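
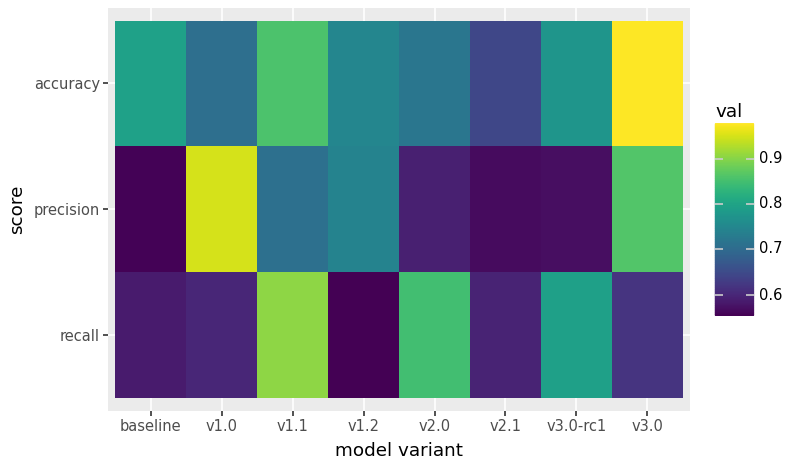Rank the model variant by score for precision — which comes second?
Top 3 for precision: v1.0 ≈ 0.95, v3.0 ≈ 0.85, v1.2 ≈ 0.75.

v3.0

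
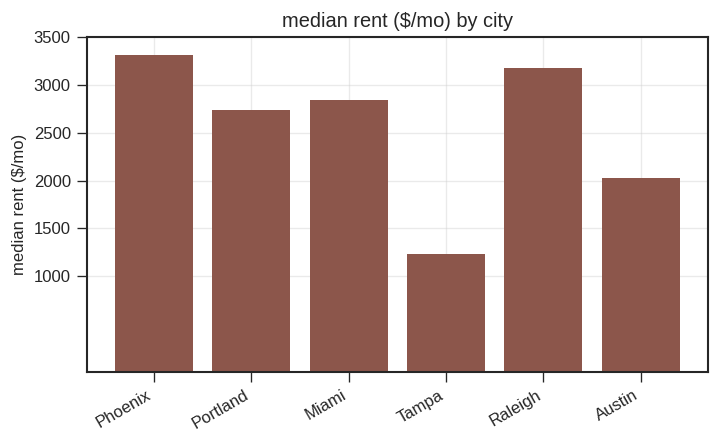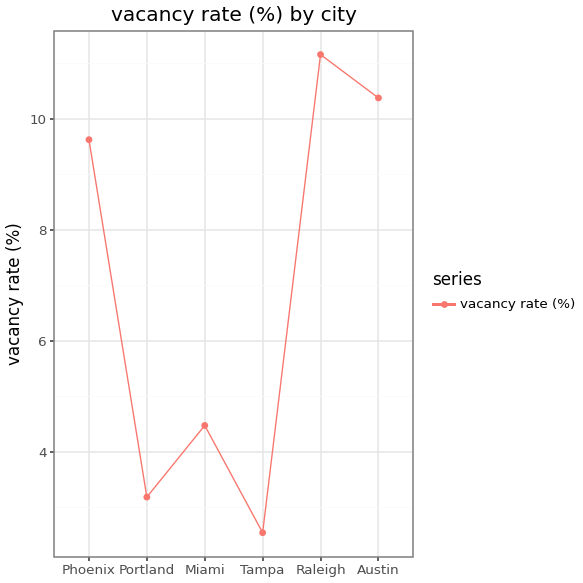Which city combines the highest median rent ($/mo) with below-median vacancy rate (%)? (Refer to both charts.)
Miami

Chart 2 median vacancy rate (%) ≈ 8; below-median cities: Portland, Miami, Tampa. Among those, Miami has the highest median rent ($/mo) (≈ 3000).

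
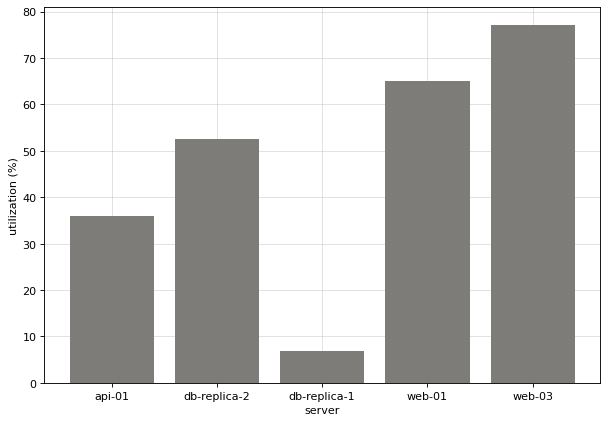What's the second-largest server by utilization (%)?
Top 3: web-03 ≈ 80, web-01 ≈ 70, db-replica-2 ≈ 50.

web-01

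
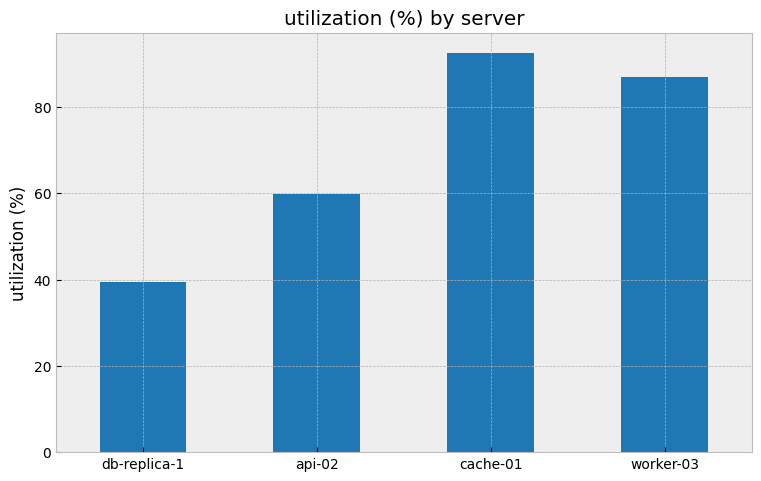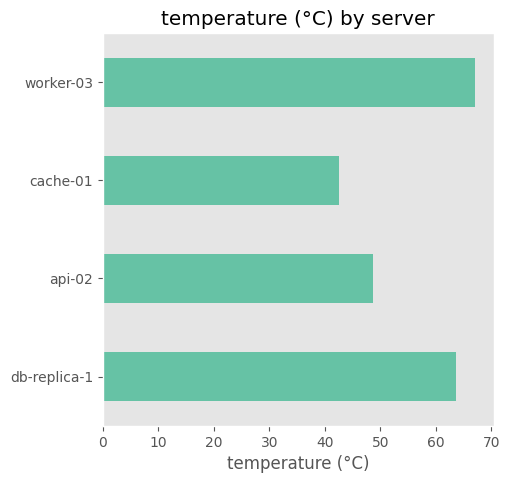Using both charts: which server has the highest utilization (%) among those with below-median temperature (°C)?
cache-01

Chart 2 median temperature (°C) ≈ 60; below-median servers: api-02, cache-01. Among those, cache-01 has the highest utilization (%) (≈ 90).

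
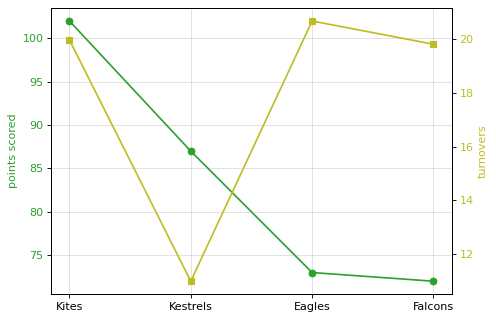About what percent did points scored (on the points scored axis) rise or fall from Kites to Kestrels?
Kites ≈ 100, Kestrels ≈ 85; (85 − 100) / 100 ≈ -15%.

≈ -15%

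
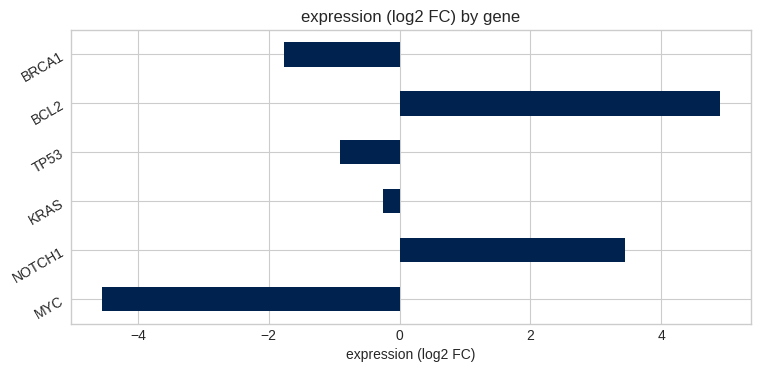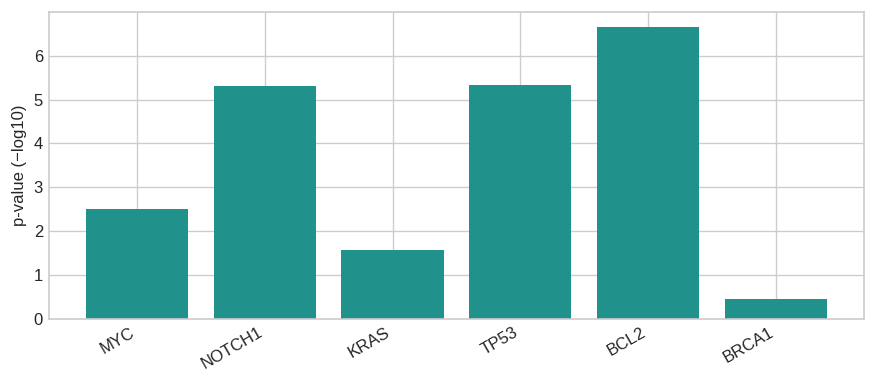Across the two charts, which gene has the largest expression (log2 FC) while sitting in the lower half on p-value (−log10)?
Chart 2 median p-value (−log10) ≈ 4; below-median genes: MYC, KRAS, BRCA1. Among those, KRAS has the highest expression (log2 FC) (≈ -0.5).

KRAS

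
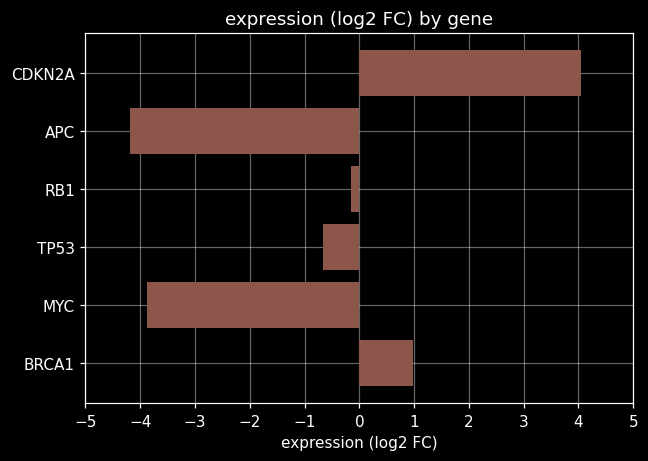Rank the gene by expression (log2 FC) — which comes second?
Top 3: CDKN2A ≈ 4, BRCA1 ≈ 1, RB1 ≈ 0.

BRCA1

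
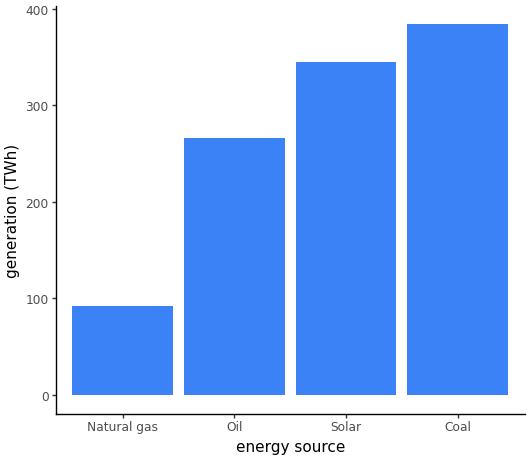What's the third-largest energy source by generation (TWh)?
Top 4: Coal ≈ 400, Solar ≈ 350, Oil ≈ 250, Natural gas ≈ 100.

Oil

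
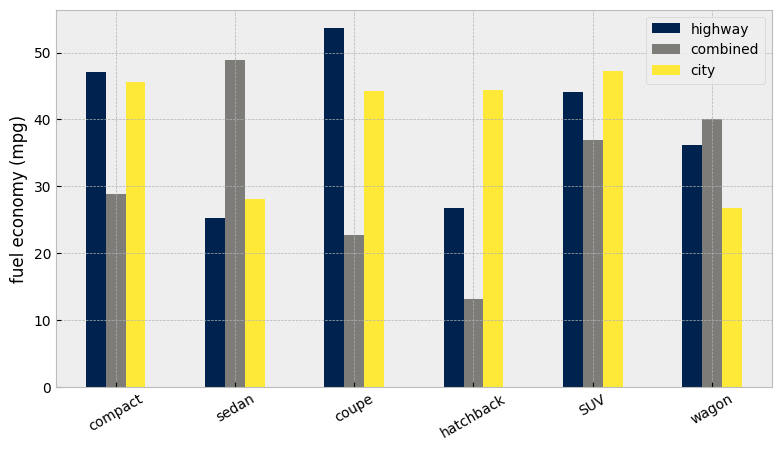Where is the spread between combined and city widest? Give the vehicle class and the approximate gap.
hatchback, ≈ 30 mpg

hatchback: combined ≈ 15, city ≈ 45 → gap ≈ 30. Next-largest (coupe) is only ≈ 20.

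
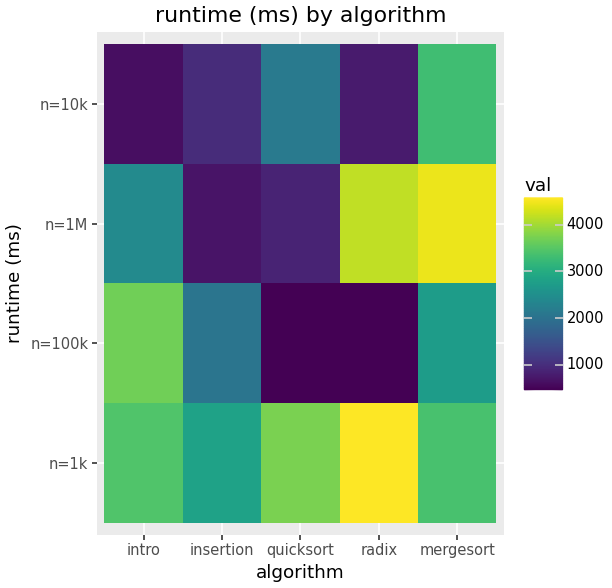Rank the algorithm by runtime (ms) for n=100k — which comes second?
mergesort

Top 3 for n=100k: intro ≈ 3500, mergesort ≈ 2500, insertion ≈ 2000.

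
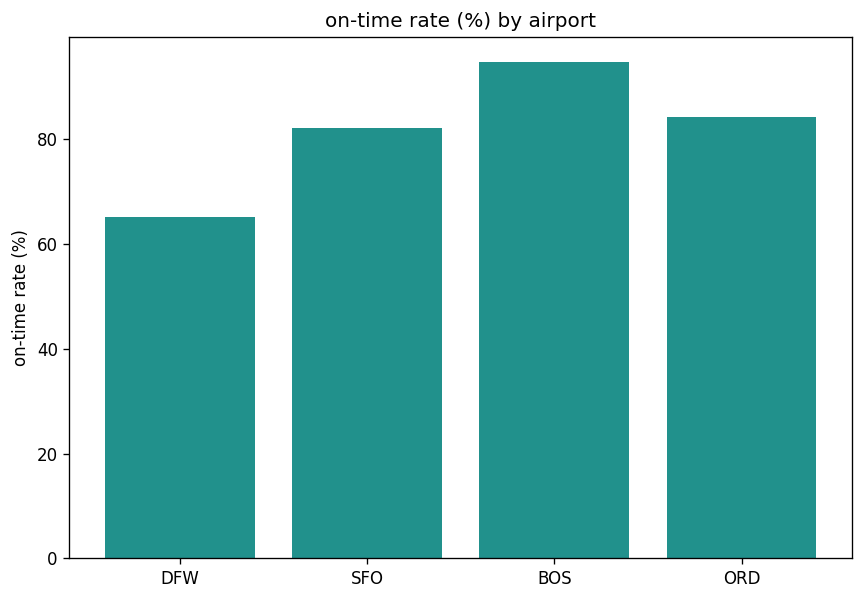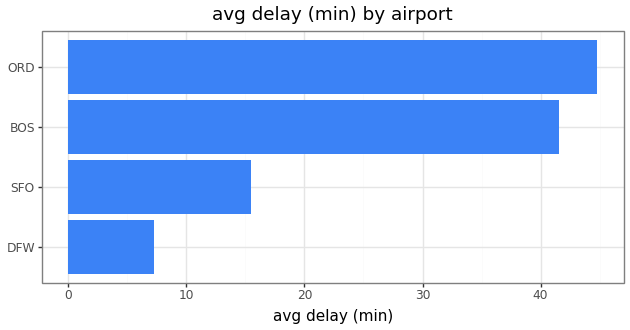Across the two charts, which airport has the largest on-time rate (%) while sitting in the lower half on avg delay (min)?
Chart 2 median avg delay (min) ≈ 30; below-median airports: DFW, SFO. Among those, SFO has the highest on-time rate (%) (≈ 80).

SFO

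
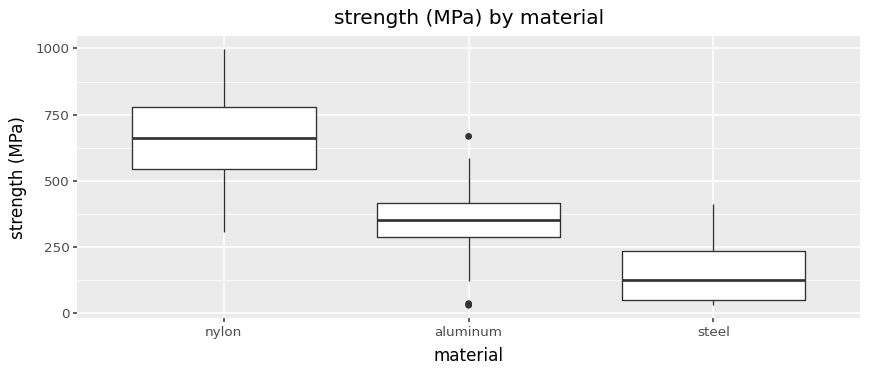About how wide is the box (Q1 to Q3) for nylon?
Q3 ≈ 800, Q1 ≈ 550; IQR ≈ 250.

≈ 250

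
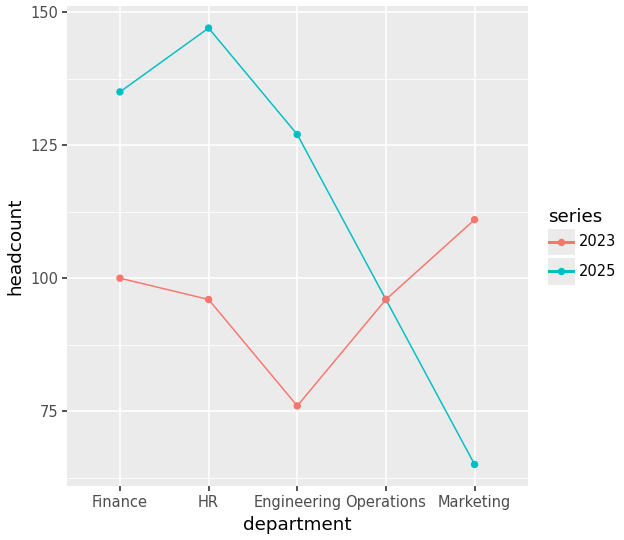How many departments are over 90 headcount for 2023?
Above 90: Finance, HR, Operations, Marketing.

4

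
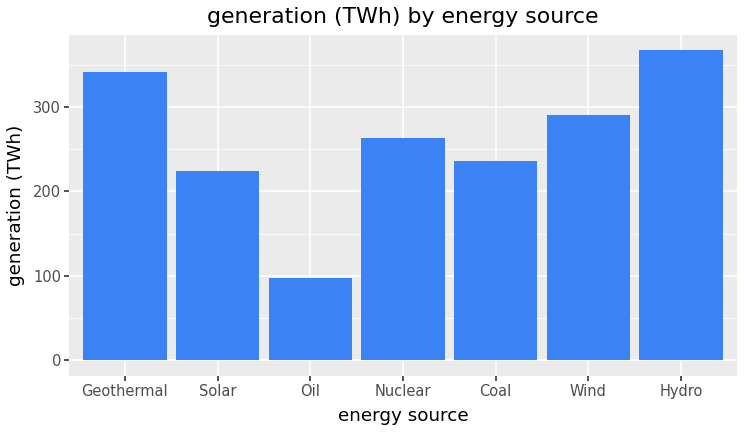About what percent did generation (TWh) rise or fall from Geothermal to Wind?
≈ -14.3%

Geothermal ≈ 350, Wind ≈ 300; (300 − 350) / 350 ≈ -14.3%.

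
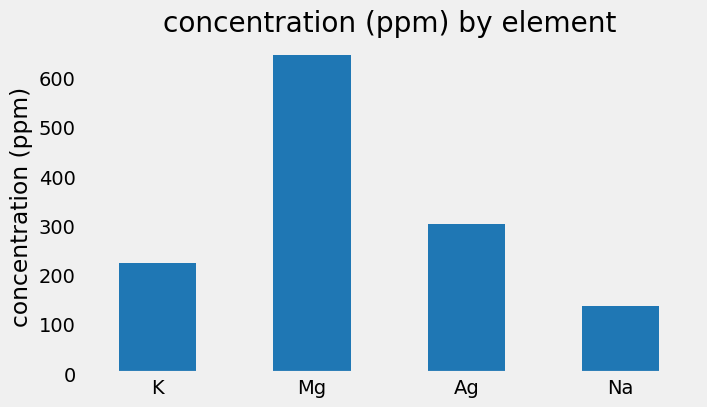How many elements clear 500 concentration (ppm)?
1

Above 500: Mg.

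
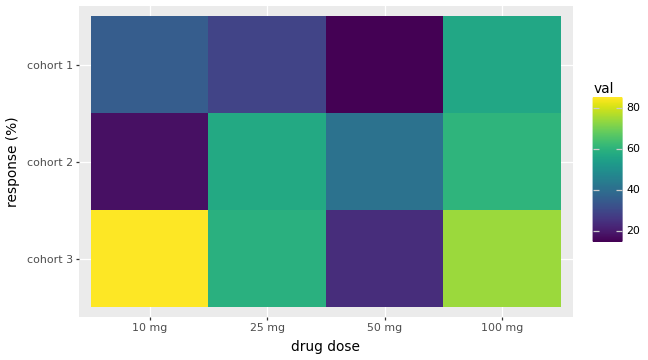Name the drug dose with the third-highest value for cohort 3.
Top 4 for cohort 3: 10 mg ≈ 80, 100 mg ≈ 70, 25 mg ≈ 60, 50 mg ≈ 20.

25 mg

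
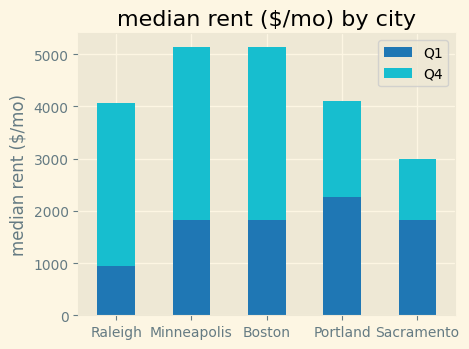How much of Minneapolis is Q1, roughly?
Q1 top ≈ 2000, bottom ≈ 0; segment ≈ 2000.

≈ 2000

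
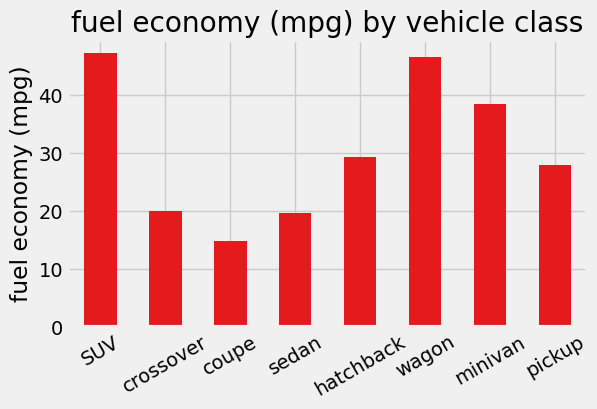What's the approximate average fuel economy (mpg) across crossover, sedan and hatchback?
≈ 23

(20 + 20 + 30) / 3 ≈ 23.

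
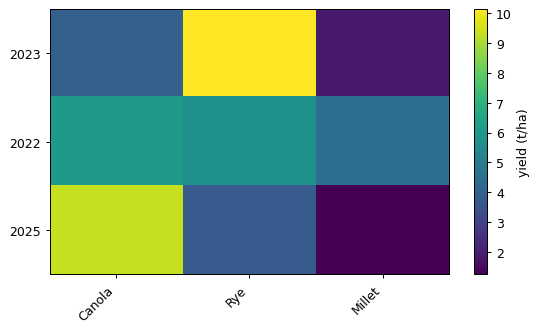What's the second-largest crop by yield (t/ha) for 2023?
Canola

Top 3 for 2023: Rye ≈ 10, Canola ≈ 4, Millet ≈ 2.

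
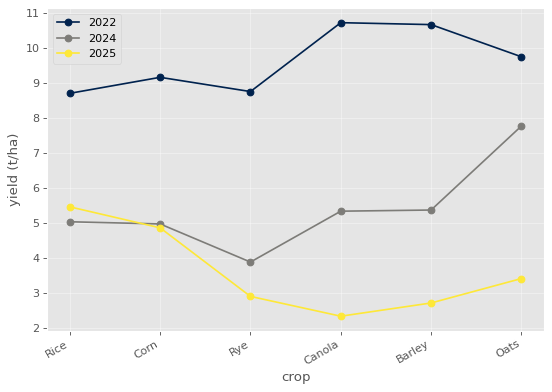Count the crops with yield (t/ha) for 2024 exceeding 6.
1

Above 6: Oats.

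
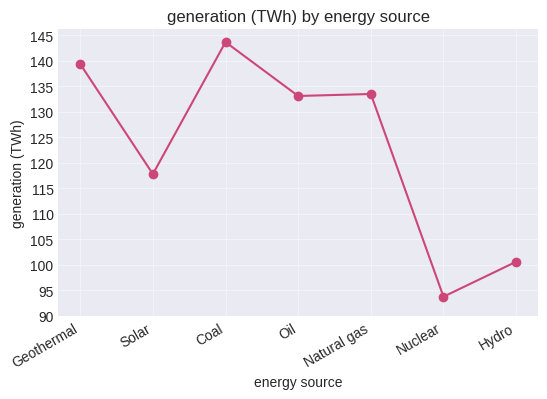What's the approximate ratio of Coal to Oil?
≈ 1.07×

Coal ≈ 145, Oil ≈ 135; 145/135 ≈ 1.07.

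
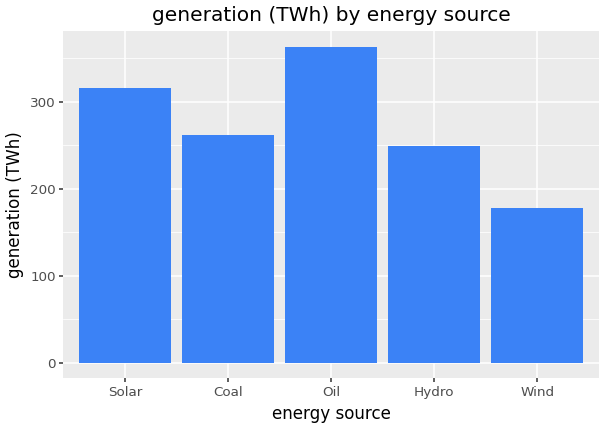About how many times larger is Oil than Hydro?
≈ 1.4×

Oil ≈ 350, Hydro ≈ 250; 350/250 ≈ 1.4.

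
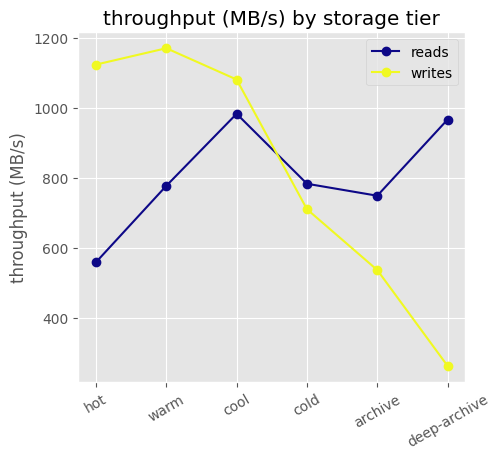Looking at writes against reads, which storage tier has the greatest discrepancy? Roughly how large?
deep-archive: writes ≈ 300, reads ≈ 1000 → gap ≈ 700. Next-largest (hot) is only ≈ 500.

deep-archive, ≈ 700 MB/s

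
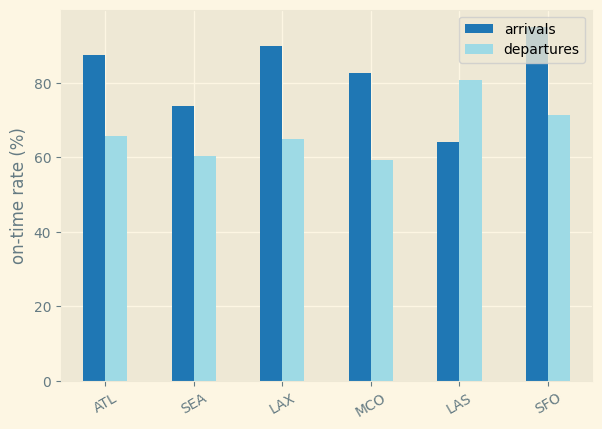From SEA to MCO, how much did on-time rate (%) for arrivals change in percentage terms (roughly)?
≈ +14.3%

SEA ≈ 70, MCO ≈ 80; (80 − 70) / 70 ≈ +14.3%.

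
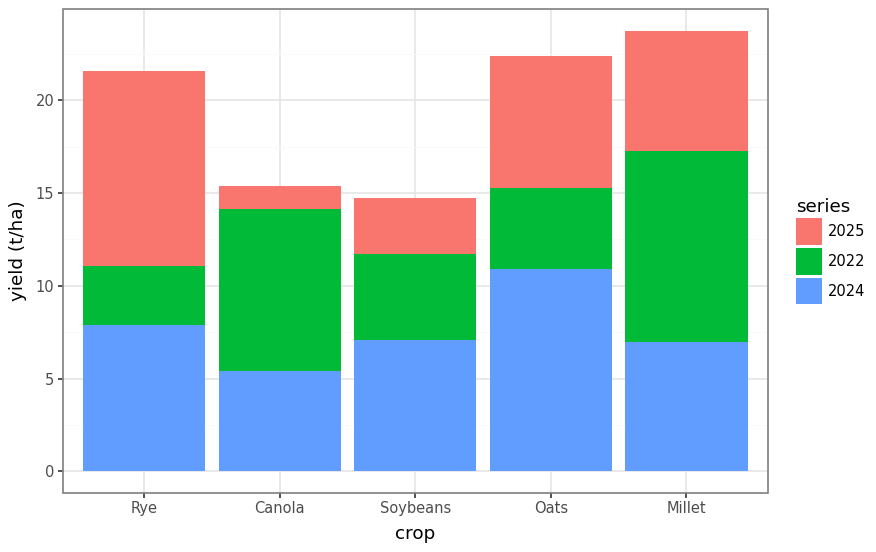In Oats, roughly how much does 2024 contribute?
2024 top ≈ 10, bottom ≈ 0; segment ≈ 10.

≈ 10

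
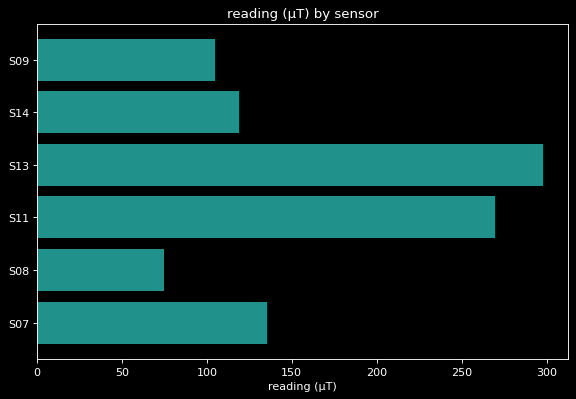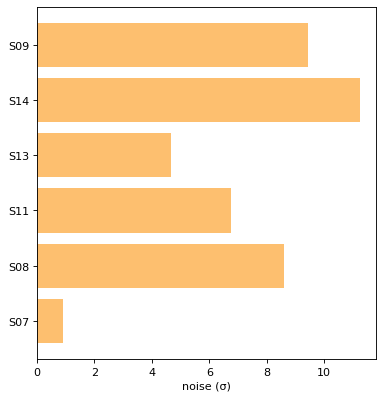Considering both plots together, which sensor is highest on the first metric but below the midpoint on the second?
S13

Chart 2 median noise (σ) ≈ 8; below-median sensors: S13, S11, S07. Among those, S13 has the highest reading (µT) (≈ 300).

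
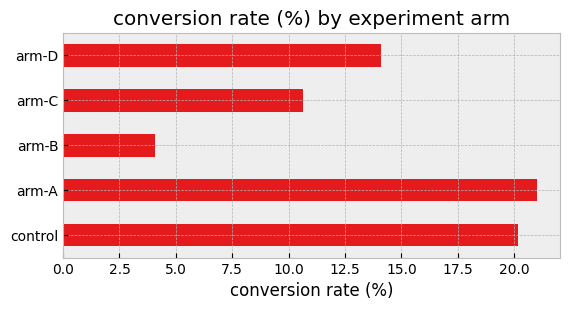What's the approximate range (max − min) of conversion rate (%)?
≈ 18

Max arm-A ≈ 22, min arm-B ≈ 4; range ≈ 18.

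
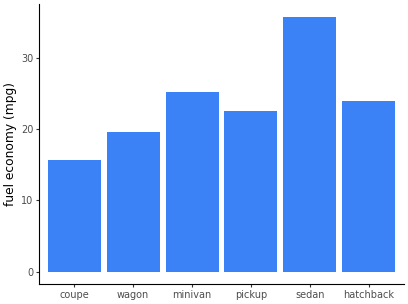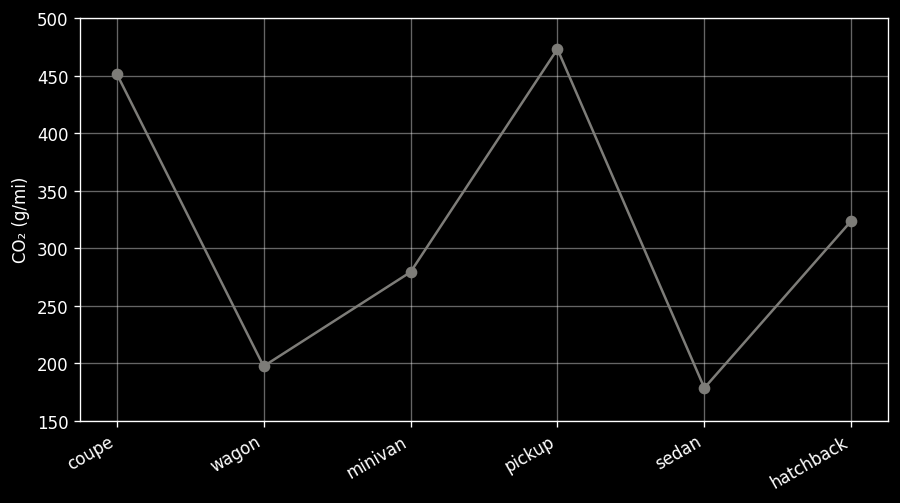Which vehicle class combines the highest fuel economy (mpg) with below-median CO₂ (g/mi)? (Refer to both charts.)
Chart 2 median CO₂ (g/mi) ≈ 300; below-median vehicle classes: wagon, minivan, sedan. Among those, sedan has the highest fuel economy (mpg) (≈ 35).

sedan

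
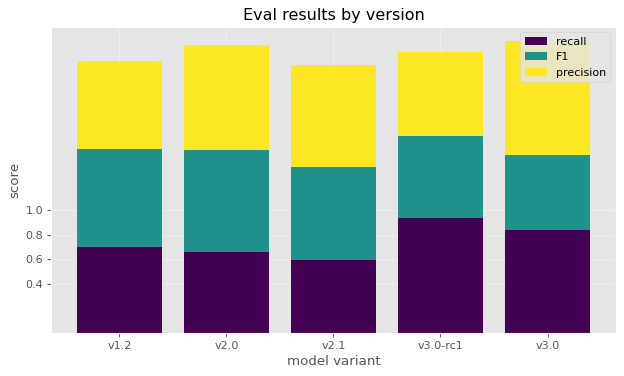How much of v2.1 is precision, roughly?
precision top ≈ 2.2, bottom ≈ 1.4; segment ≈ 0.8.

≈ 0.8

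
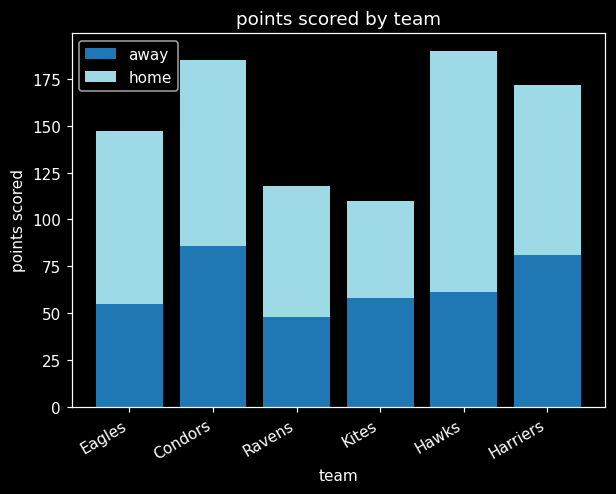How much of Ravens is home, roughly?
home top ≈ 120, bottom ≈ 40; segment ≈ 80.

≈ 80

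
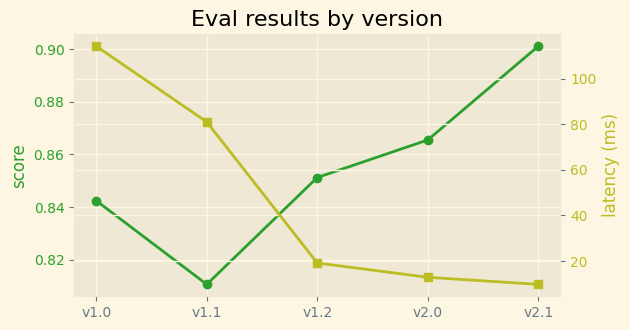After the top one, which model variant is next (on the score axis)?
v2.0

Top 3 (on the score axis): v2.1 ≈ 0.90, v2.0 ≈ 0.87, v1.2 ≈ 0.85.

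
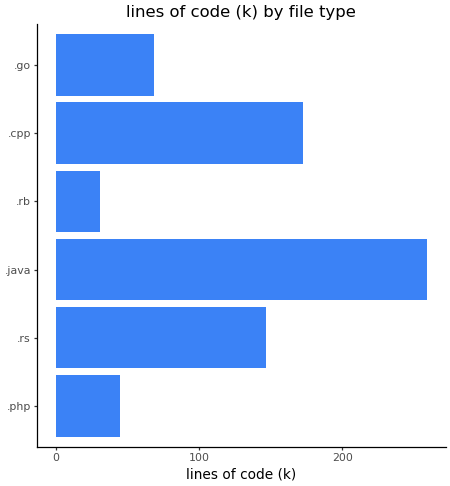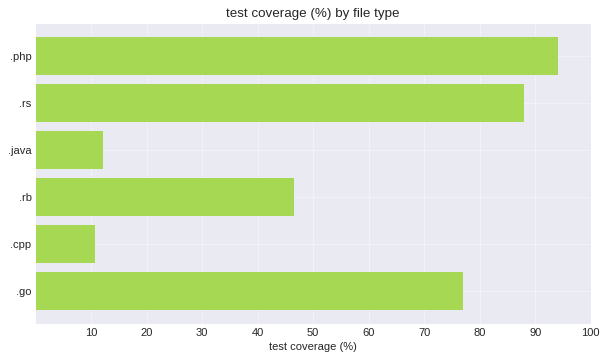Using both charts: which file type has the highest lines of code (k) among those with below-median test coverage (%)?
Chart 2 median test coverage (%) ≈ 60; below-median file types: .java, .rb, .cpp. Among those, .java has the highest lines of code (k) (≈ 250).

.java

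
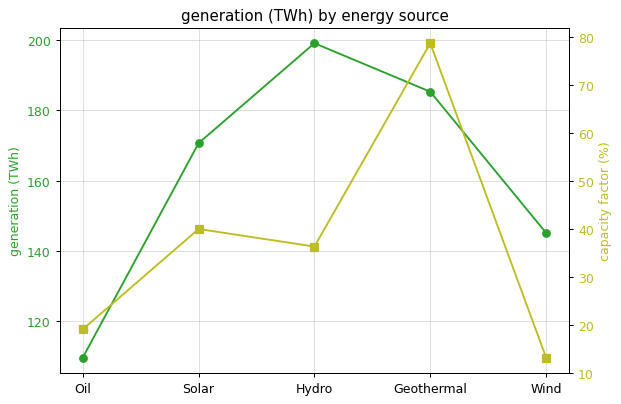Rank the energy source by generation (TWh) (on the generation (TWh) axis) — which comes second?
Geothermal

Top 3 (on the generation (TWh) axis): Hydro ≈ 200, Geothermal ≈ 190, Solar ≈ 170.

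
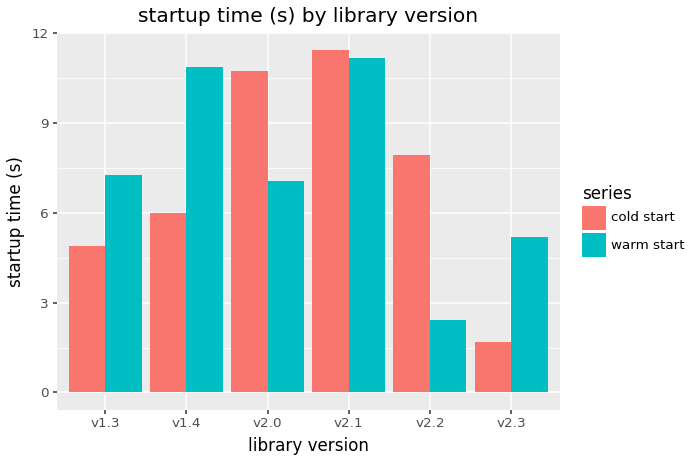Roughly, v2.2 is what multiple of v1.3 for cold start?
v2.2 ≈ 8, v1.3 ≈ 5; 8/5 ≈ 1.6.

≈ 1.6×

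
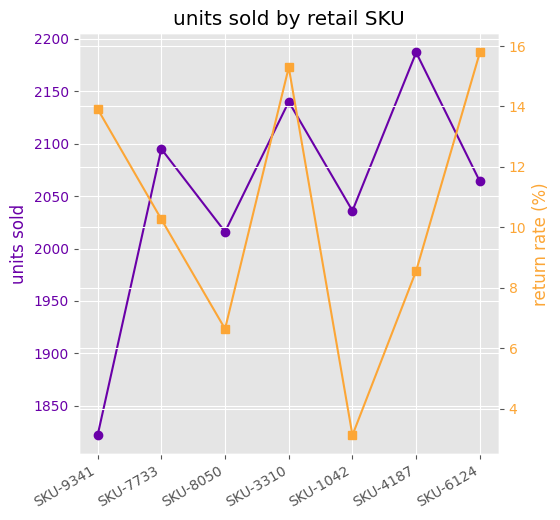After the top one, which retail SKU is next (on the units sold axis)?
Top 3 (on the units sold axis): SKU-4187 ≈ 2200, SKU-3310 ≈ 2150, SKU-7733 ≈ 2100.

SKU-3310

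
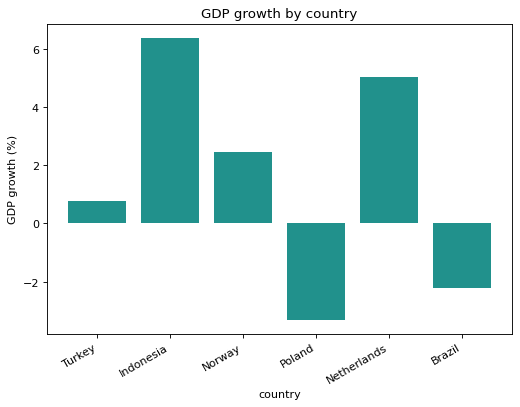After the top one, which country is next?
Netherlands

Top 3: Indonesia ≈ 6, Netherlands ≈ 5, Norway ≈ 2.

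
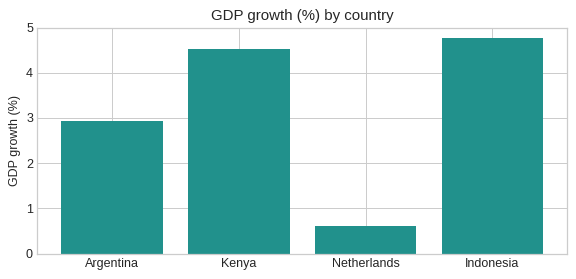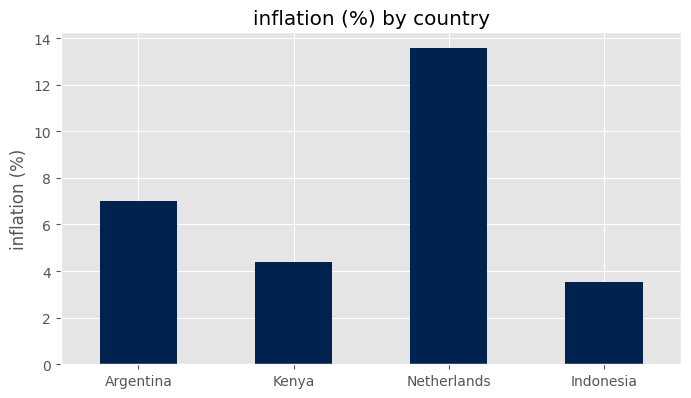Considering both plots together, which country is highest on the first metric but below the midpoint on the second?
Chart 2 median inflation (%) ≈ 6; below-median countries: Kenya, Indonesia. Among those, Indonesia has the highest GDP growth (%) (≈ 5).

Indonesia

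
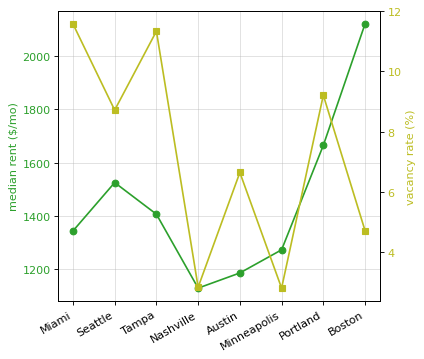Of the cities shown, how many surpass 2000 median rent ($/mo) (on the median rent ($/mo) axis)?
1

Above 2000: Boston.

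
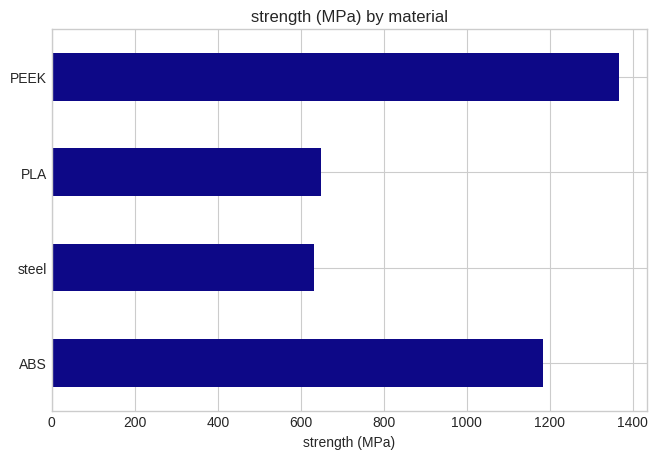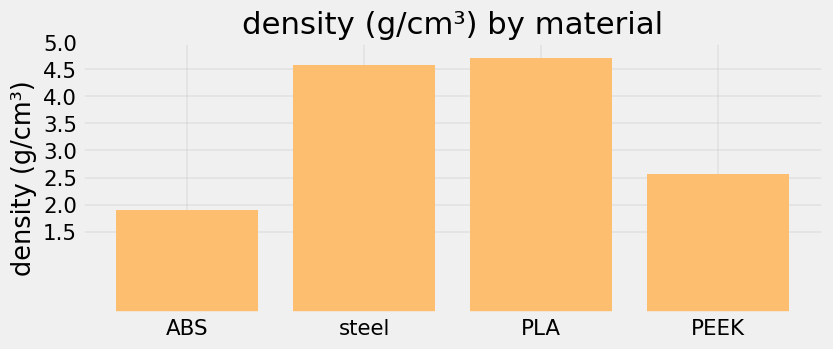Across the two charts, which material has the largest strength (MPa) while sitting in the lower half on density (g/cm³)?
Chart 2 median density (g/cm³) ≈ 3.5; below-median materials: ABS, PEEK. Among those, PEEK has the highest strength (MPa) (≈ 1400).

PEEK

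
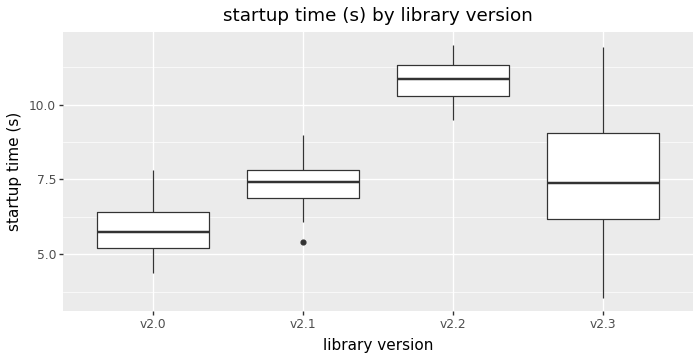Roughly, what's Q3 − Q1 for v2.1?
Q3 ≈ 8.0, Q1 ≈ 7.0; IQR ≈ 1.0.

≈ 1.0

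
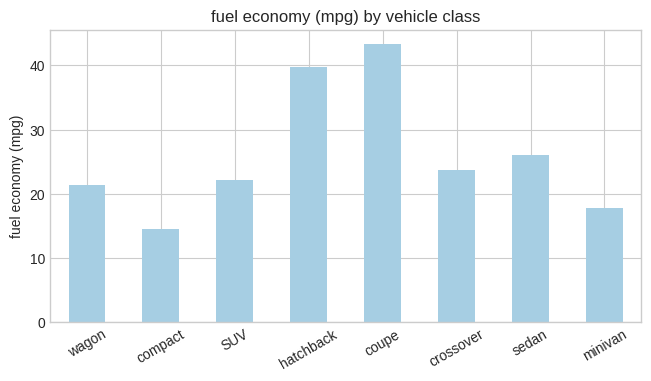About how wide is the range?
Max coupe ≈ 45, min compact ≈ 15; range ≈ 30.

≈ 30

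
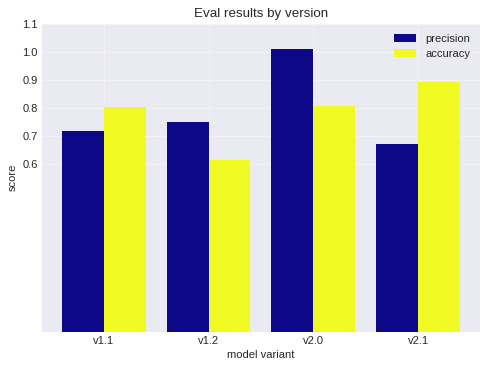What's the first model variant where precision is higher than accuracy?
v1.1: precision ≈ 0.7 vs accuracy ≈ 0.8 (not yet); v1.2: precision ≈ 0.7 vs accuracy ≈ 0.6 (first crossover).

v1.2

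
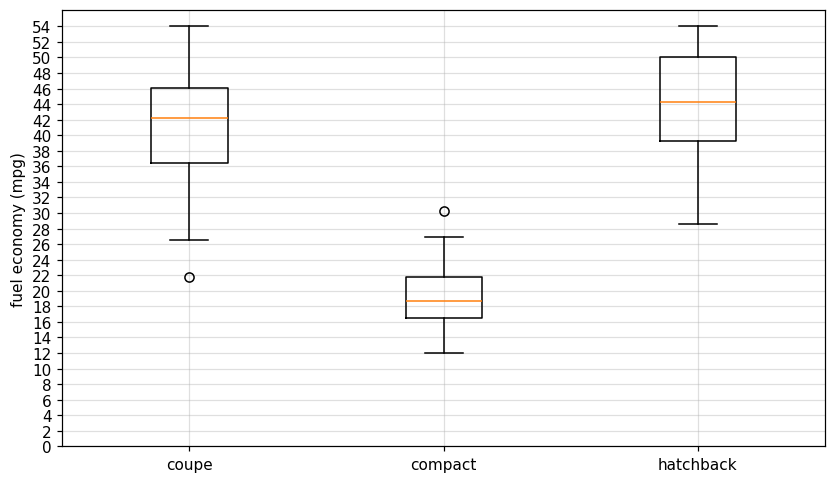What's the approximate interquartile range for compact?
≈ 6

Q3 ≈ 22, Q1 ≈ 16; IQR ≈ 6.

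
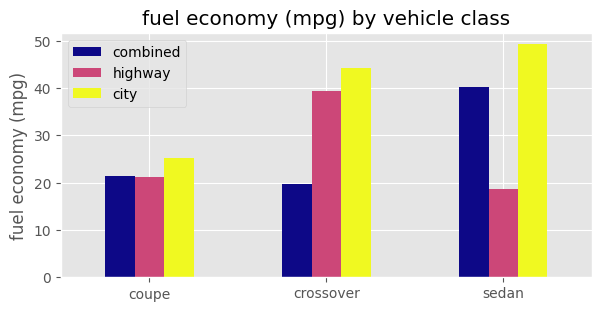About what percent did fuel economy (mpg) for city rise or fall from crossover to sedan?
≈ +11.1%

crossover ≈ 45, sedan ≈ 50; (50 − 45) / 45 ≈ +11.1%.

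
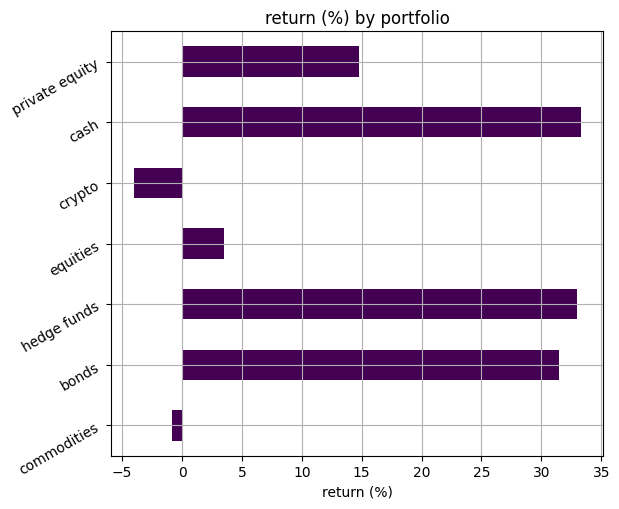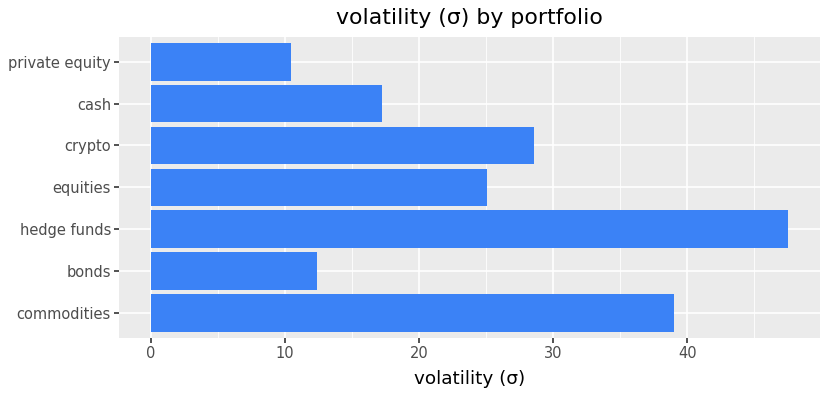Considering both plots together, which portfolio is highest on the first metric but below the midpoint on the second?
cash

Chart 2 median volatility (σ) ≈ 25; below-median portfolios: bonds, cash, private equity. Among those, cash has the highest return (%) (≈ 35).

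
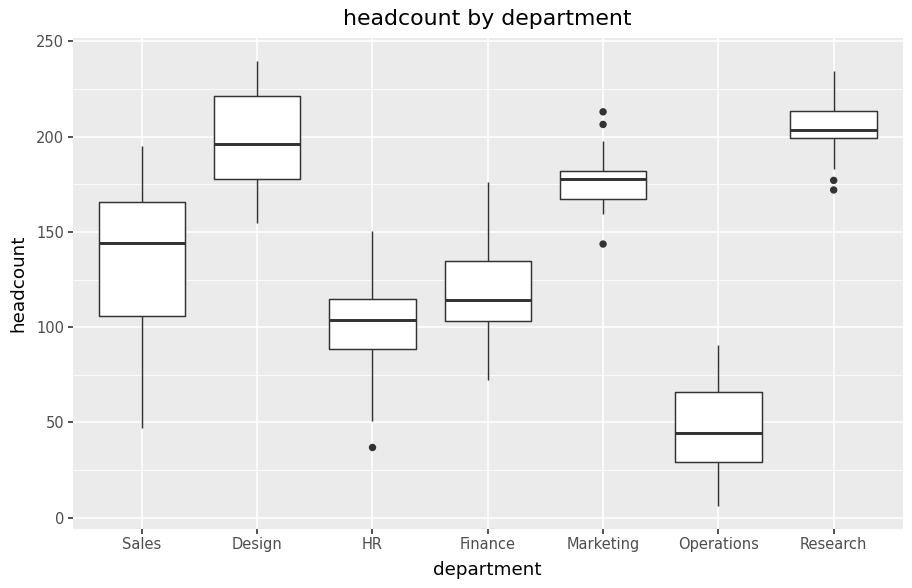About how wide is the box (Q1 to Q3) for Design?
≈ 40

Q3 ≈ 220, Q1 ≈ 180; IQR ≈ 40.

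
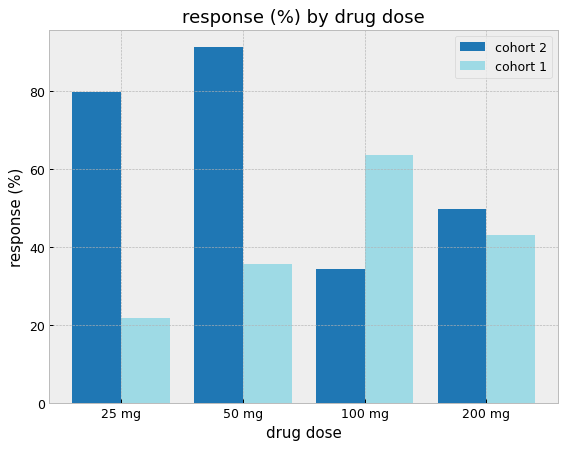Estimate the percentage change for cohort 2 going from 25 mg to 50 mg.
25 mg ≈ 80, 50 mg ≈ 90; (90 − 80) / 80 ≈ +12.5%.

≈ +12.5%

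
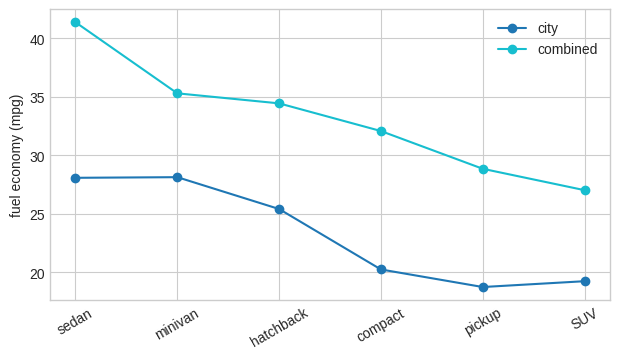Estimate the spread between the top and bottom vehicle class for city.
Max minivan ≈ 28, min pickup ≈ 18; range ≈ 10.

≈ 10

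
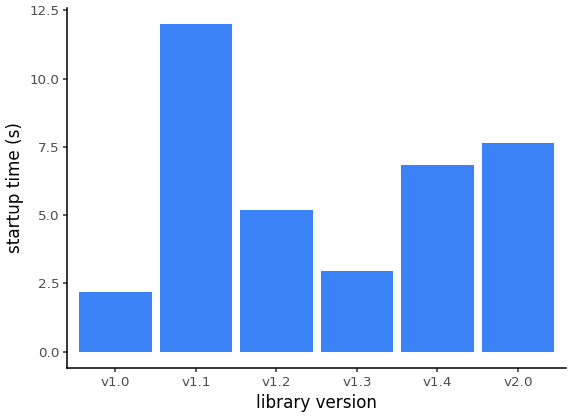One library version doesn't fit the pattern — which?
v1.1

v1.1 ≈ 12; the rest sit between ≈ 2 and ≈ 8.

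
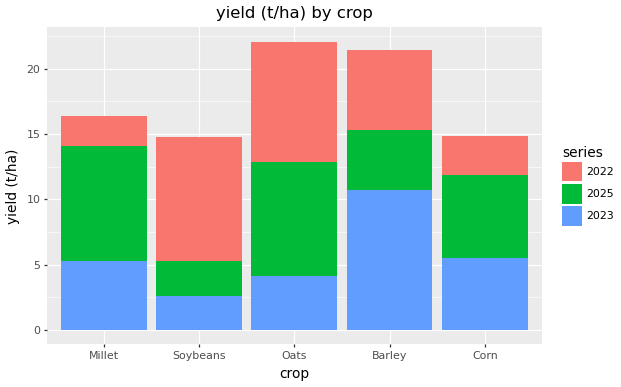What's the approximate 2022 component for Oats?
≈ 10

2022 top ≈ 22, bottom ≈ 12; segment ≈ 10.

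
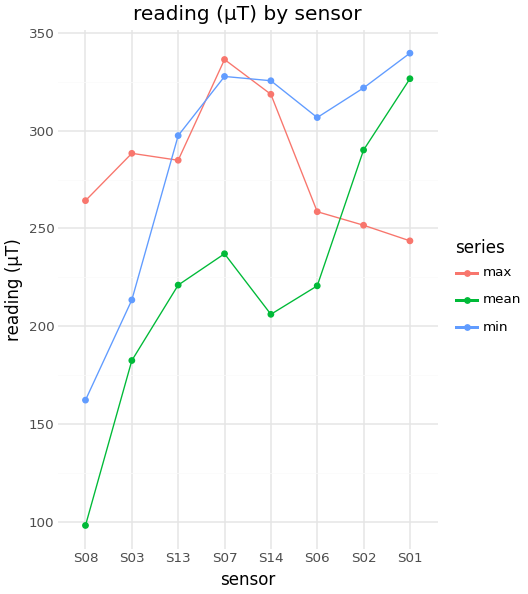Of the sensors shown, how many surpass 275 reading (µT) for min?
6

Above 275: S13, S07, S14, S06, S02, S01.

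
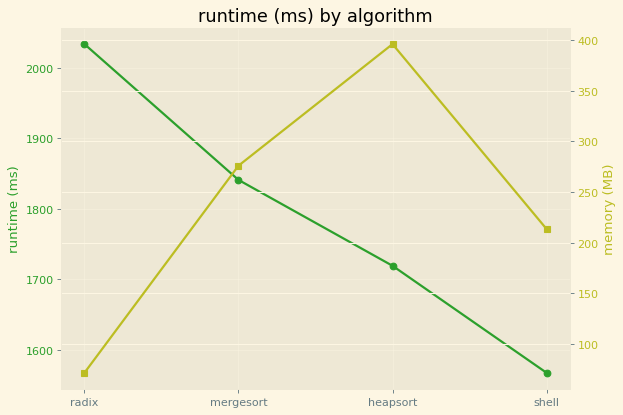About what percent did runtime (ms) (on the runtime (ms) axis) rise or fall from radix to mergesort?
radix ≈ 2050, mergesort ≈ 1850; (1850 − 2050) / 2050 ≈ -9.8%.

≈ -9.8%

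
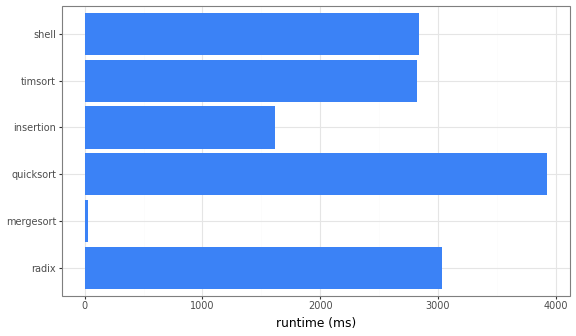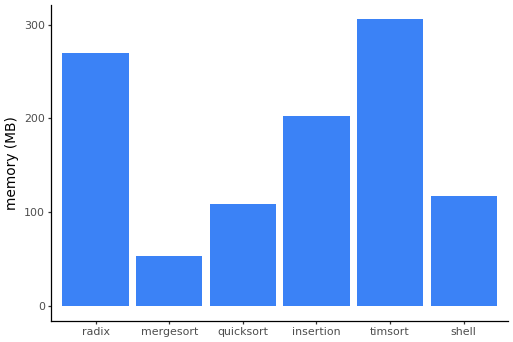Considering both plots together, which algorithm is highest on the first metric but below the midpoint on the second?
quicksort

Chart 2 median memory (MB) ≈ 150; below-median algorithms: mergesort, quicksort, shell. Among those, quicksort has the highest runtime (ms) (≈ 4000).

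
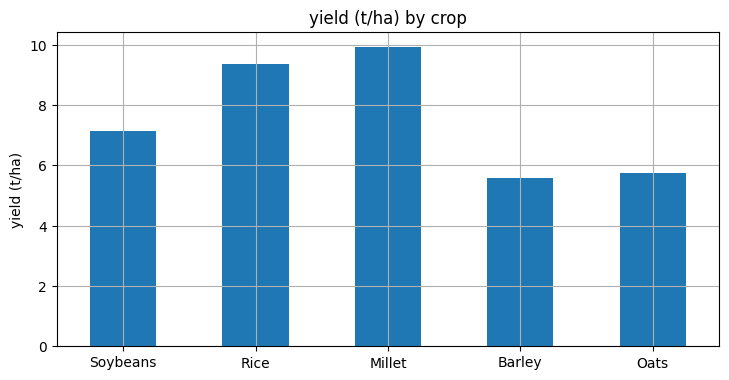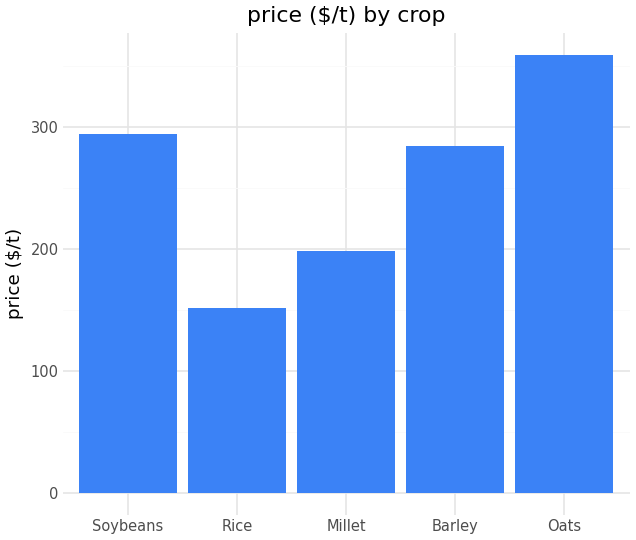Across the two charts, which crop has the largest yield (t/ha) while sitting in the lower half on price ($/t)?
Millet

Chart 2 median price ($/t) ≈ 300; below-median crops: Rice, Millet. Among those, Millet has the highest yield (t/ha) (≈ 10).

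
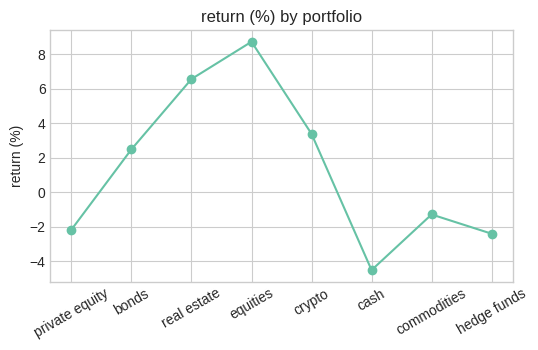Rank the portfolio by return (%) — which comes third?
Top 4: equities ≈ 8, real estate ≈ 6, crypto ≈ 4, bonds ≈ 2.

crypto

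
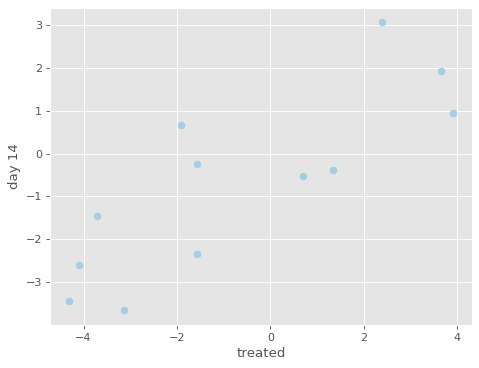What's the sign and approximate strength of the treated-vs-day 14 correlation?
positive, strong

Points are positively correlated; strong (|r| ≈ 0.8).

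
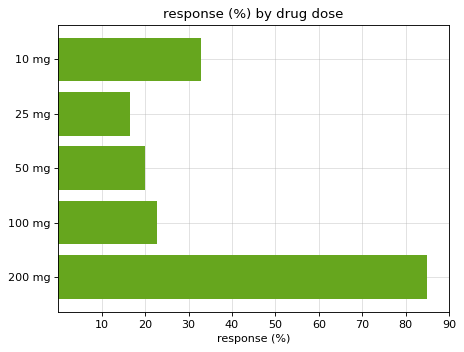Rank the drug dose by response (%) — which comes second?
10 mg

Top 3: 200 mg ≈ 80, 10 mg ≈ 30, 100 mg ≈ 20.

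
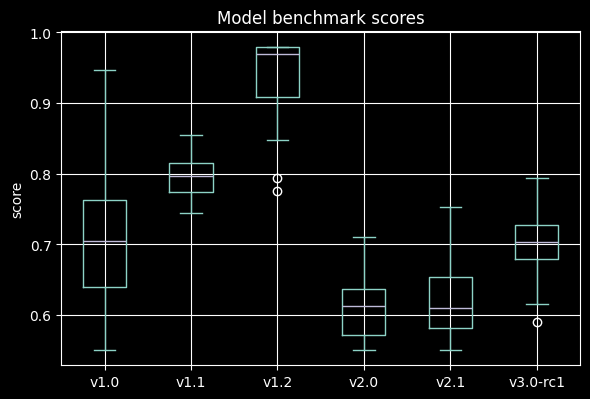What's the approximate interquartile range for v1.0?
Q3 ≈ 0.75, Q1 ≈ 0.65; IQR ≈ 0.10.

≈ 0.10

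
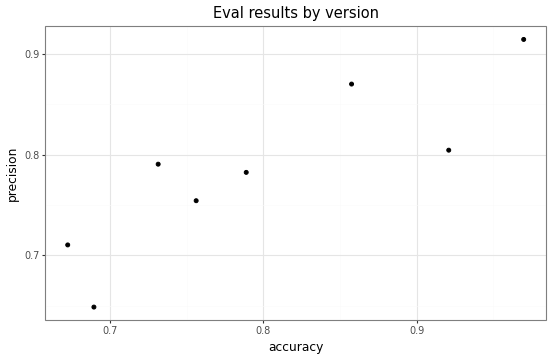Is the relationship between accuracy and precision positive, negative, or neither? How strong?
Points are positively correlated; strong (|r| ≈ 0.9).

positive, strong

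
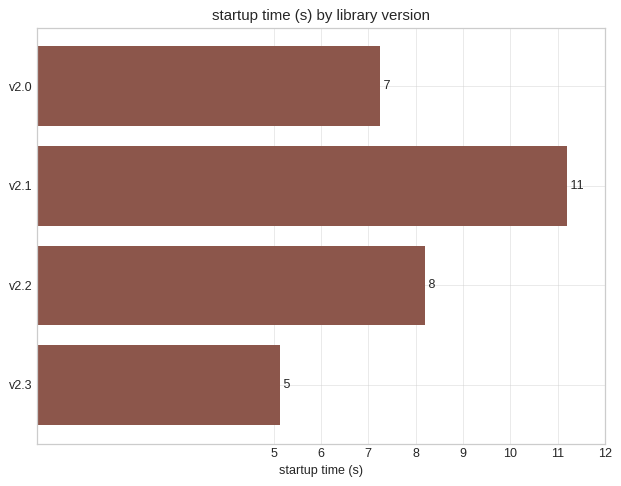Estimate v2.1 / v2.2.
≈ 1.38×

v2.1 ≈ 11, v2.2 ≈ 8; 11/8 ≈ 1.38.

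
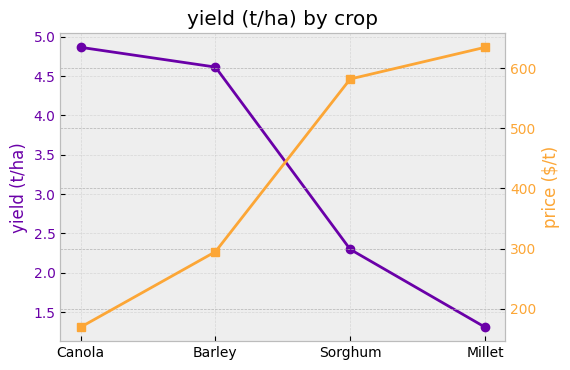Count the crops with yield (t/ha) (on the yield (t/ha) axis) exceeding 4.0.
2

Above 4.0: Canola, Barley.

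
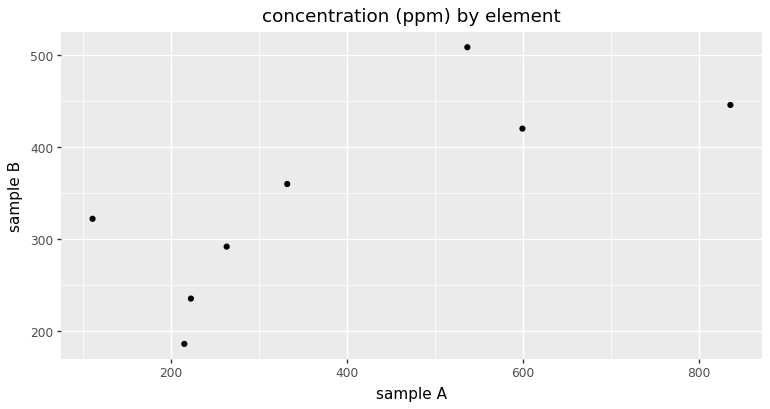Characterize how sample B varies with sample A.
positive, strong

Points are positively correlated; strong (|r| ≈ 0.8).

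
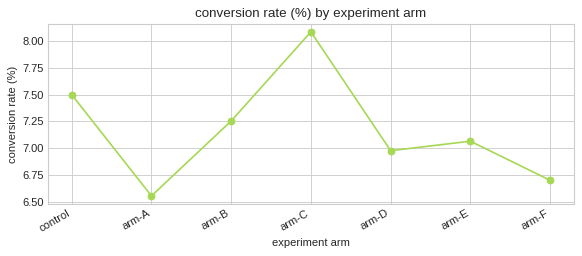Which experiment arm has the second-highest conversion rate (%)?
Top 3: arm-C ≈ 8.0, control ≈ 7.4, arm-B ≈ 7.2.

control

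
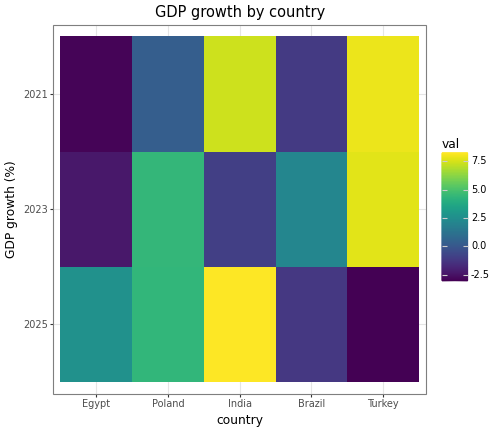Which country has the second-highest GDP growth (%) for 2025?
Top 3 for 2025: India ≈ 8, Poland ≈ 4, Egypt ≈ 3.

Poland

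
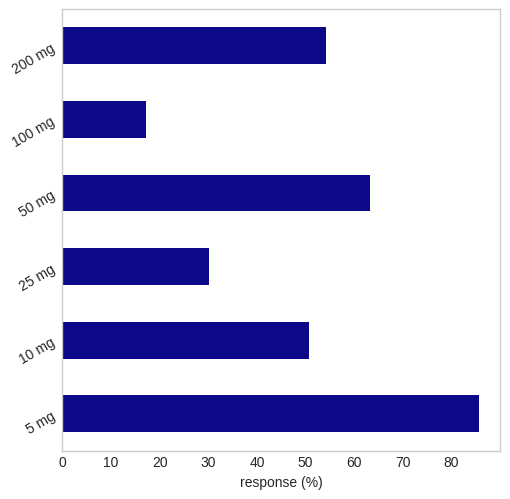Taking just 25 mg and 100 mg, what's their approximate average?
≈ 25

(30 + 20) / 2 ≈ 25.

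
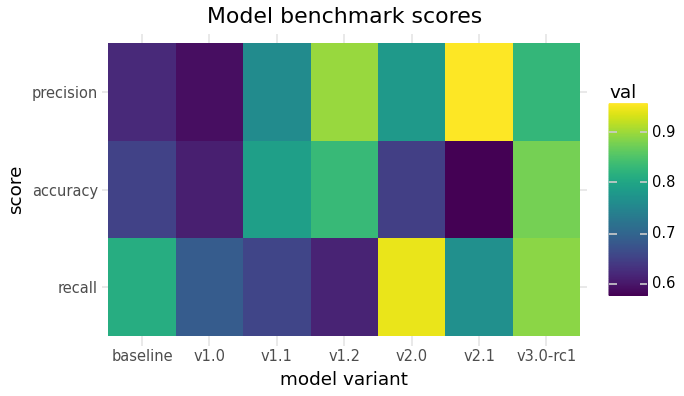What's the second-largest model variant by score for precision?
v1.2

Top 3 for precision: v2.1 ≈ 0.95, v1.2 ≈ 0.90, v3.0-rc1 ≈ 0.85.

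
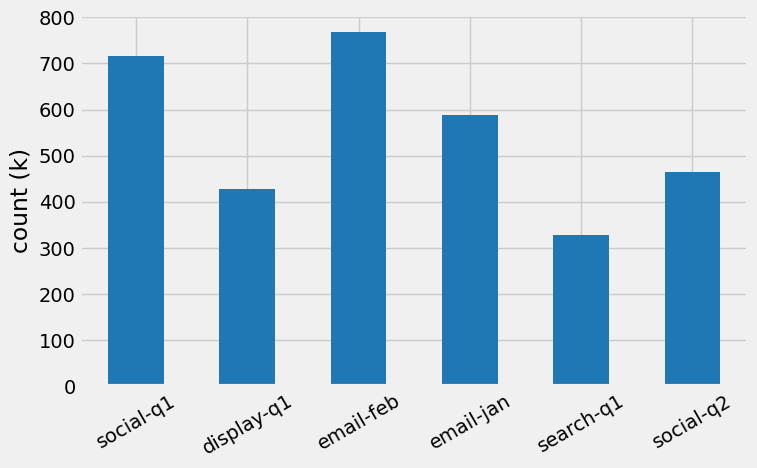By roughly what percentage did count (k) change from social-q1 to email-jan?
social-q1 ≈ 700, email-jan ≈ 600; (600 − 700) / 700 ≈ -14.3%.

≈ -14.3%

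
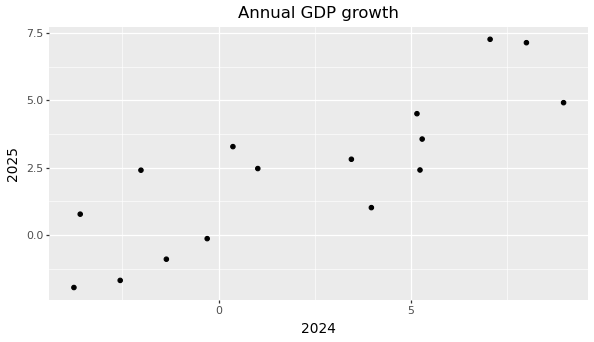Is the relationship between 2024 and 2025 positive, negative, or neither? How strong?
positive, strong

Points are positively correlated; strong (|r| ≈ 0.8).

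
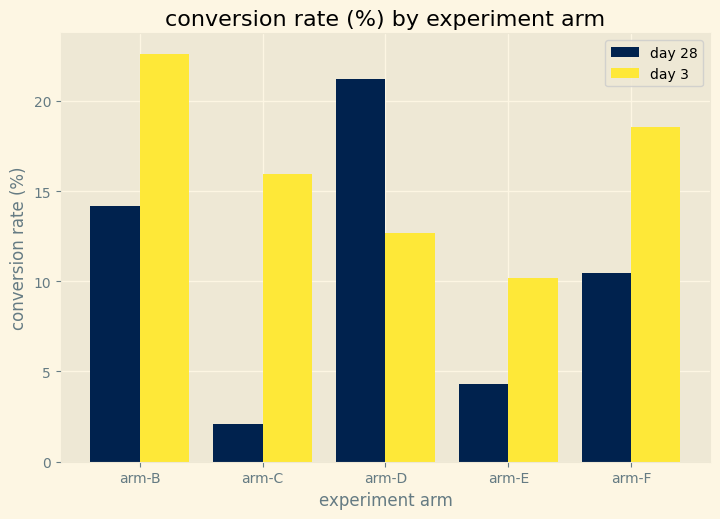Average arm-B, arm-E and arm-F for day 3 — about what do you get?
≈ 17

(22 + 10 + 18) / 3 ≈ 17.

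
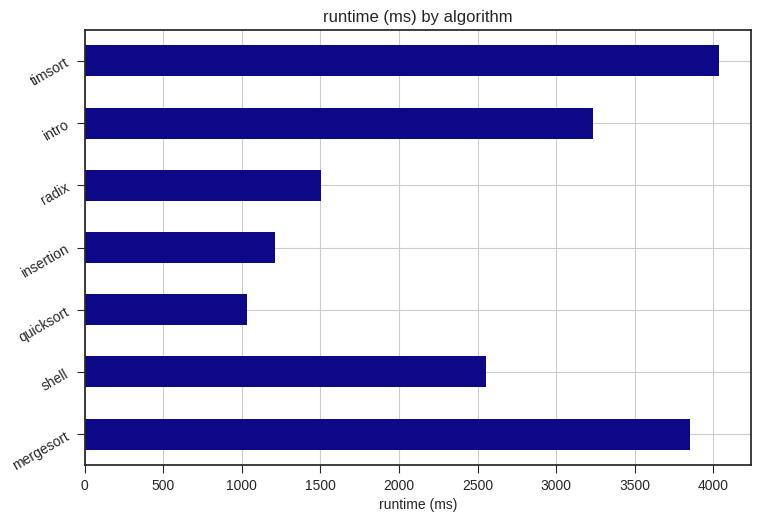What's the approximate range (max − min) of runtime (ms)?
≈ 3000

Max timsort ≈ 4000, min quicksort ≈ 1000; range ≈ 3000.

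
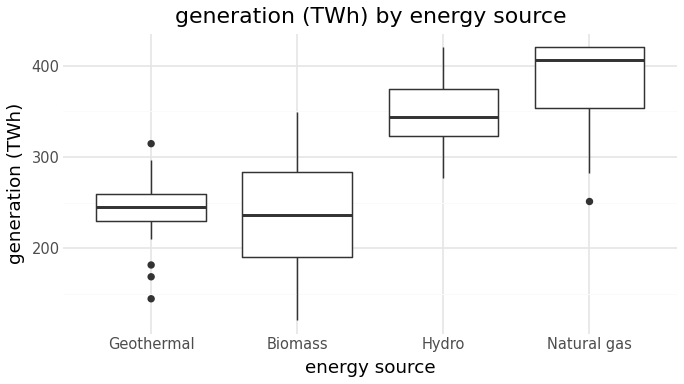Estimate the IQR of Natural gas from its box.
Q3 ≈ 420, Q1 ≈ 360; IQR ≈ 60.

≈ 60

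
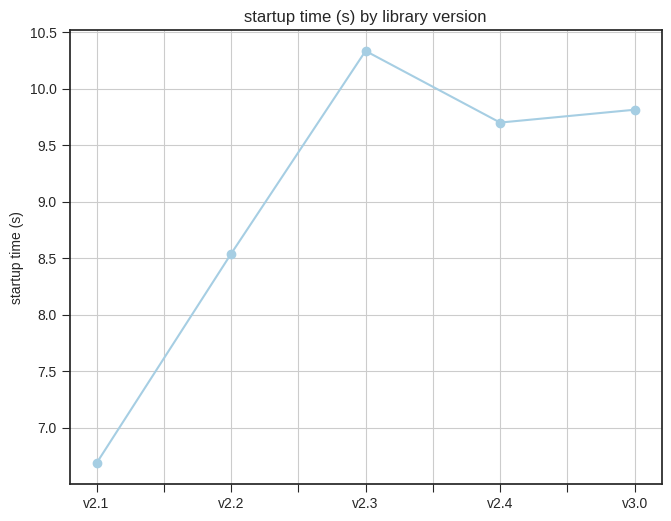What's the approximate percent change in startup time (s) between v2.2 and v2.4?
≈ +11.8%

v2.2 ≈ 8.5, v2.4 ≈ 9.5; (9.5 − 8.5) / 8.5 ≈ +11.8%.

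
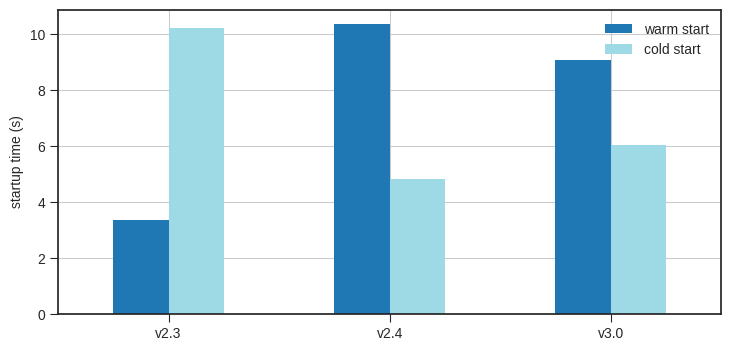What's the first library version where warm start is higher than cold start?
v2.4

v2.3: warm start ≈ 3 vs cold start ≈ 10 (not yet); v2.4: warm start ≈ 10 vs cold start ≈ 5 (first crossover).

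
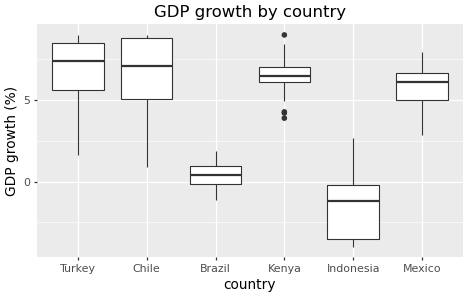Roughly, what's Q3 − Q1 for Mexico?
≈ 2

Q3 ≈ 7, Q1 ≈ 5; IQR ≈ 2.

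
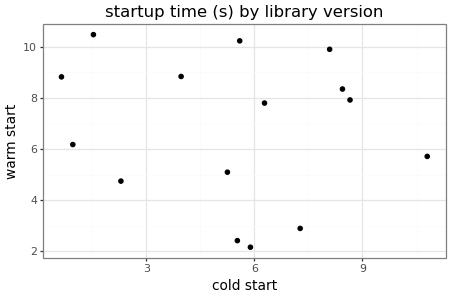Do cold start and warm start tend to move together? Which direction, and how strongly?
no clear correlation

Points are roughly uncorrelated; weak (|r| ≈ 0.1).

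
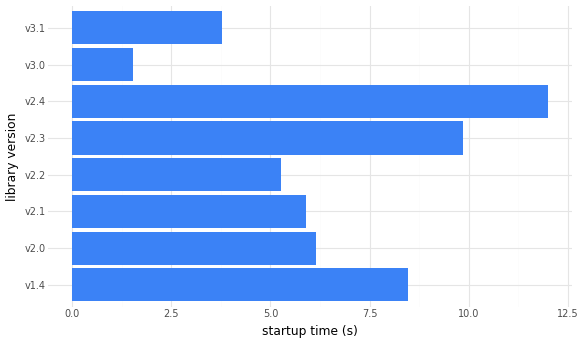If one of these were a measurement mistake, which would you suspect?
v2.4 ≈ 12; the rest sit between ≈ 2 and ≈ 10.

v2.4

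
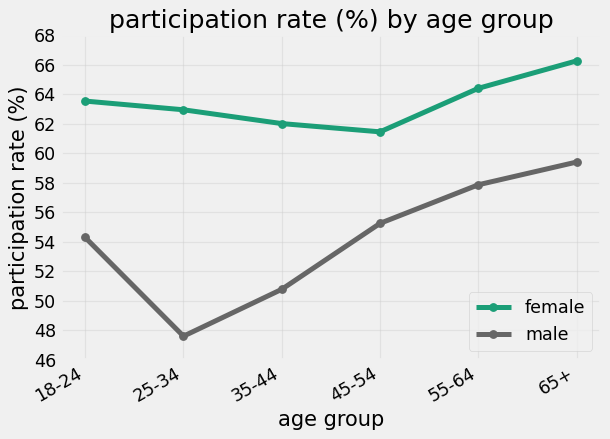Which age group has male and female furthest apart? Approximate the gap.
25-34: male ≈ 48, female ≈ 62 → gap ≈ 14. Next-largest (35-44) is only ≈ 12.

25-34, ≈ 14 %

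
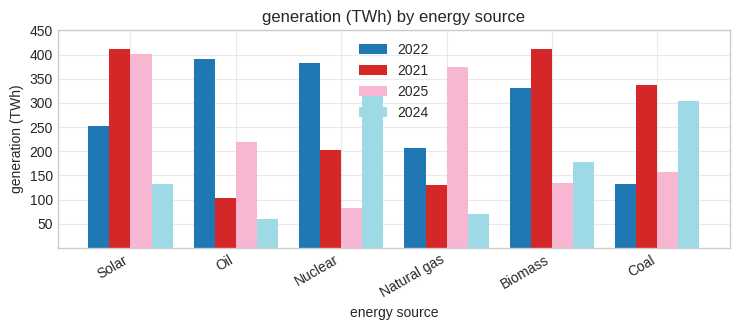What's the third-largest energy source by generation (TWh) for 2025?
Top 4 for 2025: Solar ≈ 400, Natural gas ≈ 350, Oil ≈ 200, Coal ≈ 150.

Oil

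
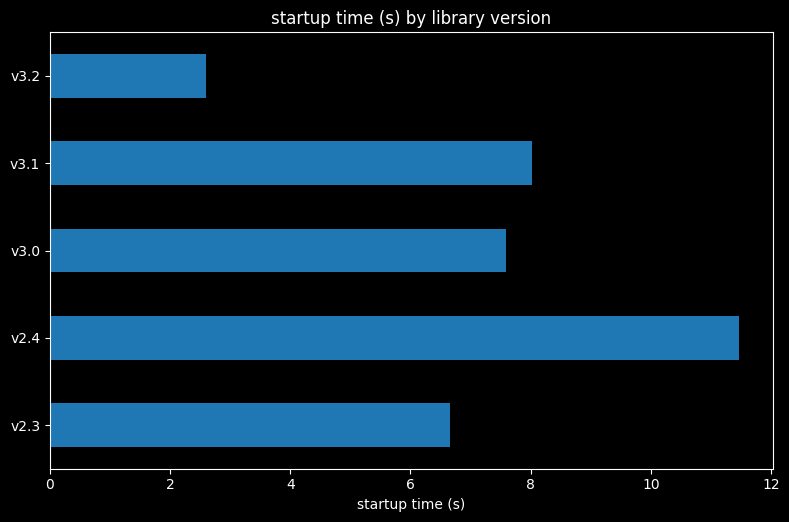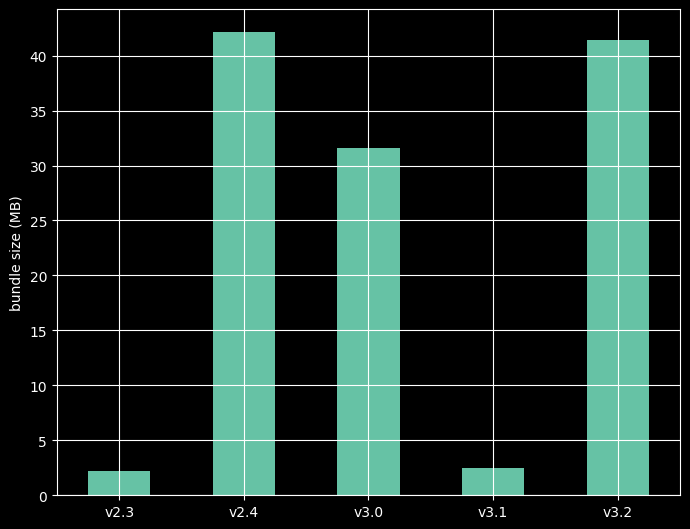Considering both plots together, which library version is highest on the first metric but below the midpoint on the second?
v3.1

Chart 2 median bundle size (MB) ≈ 30; below-median library versions: v2.3, v3.1. Among those, v3.1 has the highest startup time (s) (≈ 8).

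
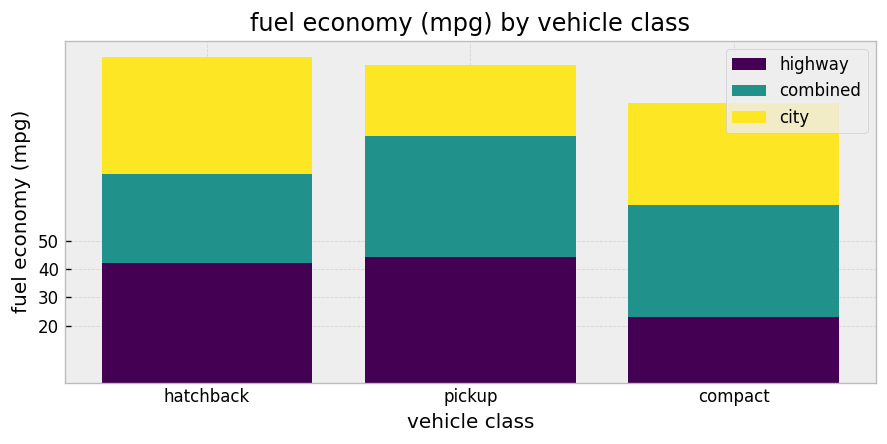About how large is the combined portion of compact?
≈ 40

combined top ≈ 60, bottom ≈ 20; segment ≈ 40.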